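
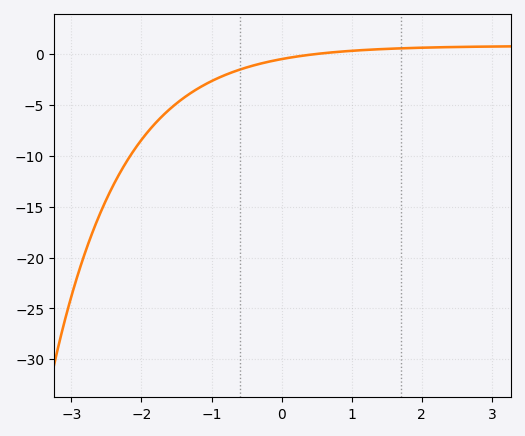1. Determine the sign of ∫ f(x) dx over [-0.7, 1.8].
negative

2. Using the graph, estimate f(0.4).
0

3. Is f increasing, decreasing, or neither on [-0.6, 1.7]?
increasing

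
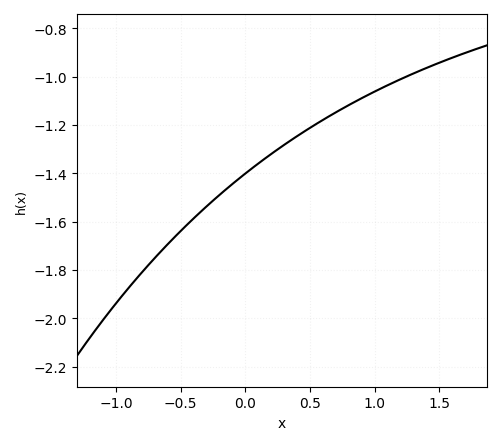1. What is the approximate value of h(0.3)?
-1.28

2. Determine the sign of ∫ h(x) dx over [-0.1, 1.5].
negative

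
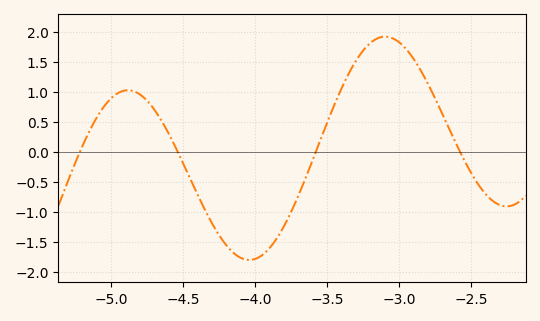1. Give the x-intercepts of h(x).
-5.22, -4.54, -3.58, -2.58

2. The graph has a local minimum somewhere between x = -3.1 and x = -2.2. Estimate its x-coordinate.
-2.26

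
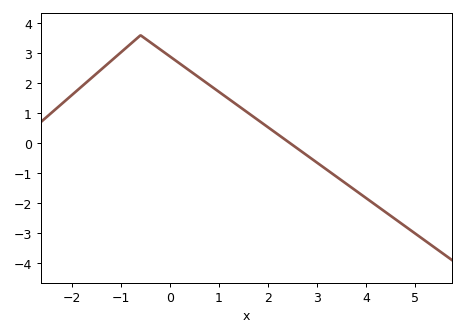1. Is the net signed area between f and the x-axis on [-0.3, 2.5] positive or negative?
positive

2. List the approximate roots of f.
2.45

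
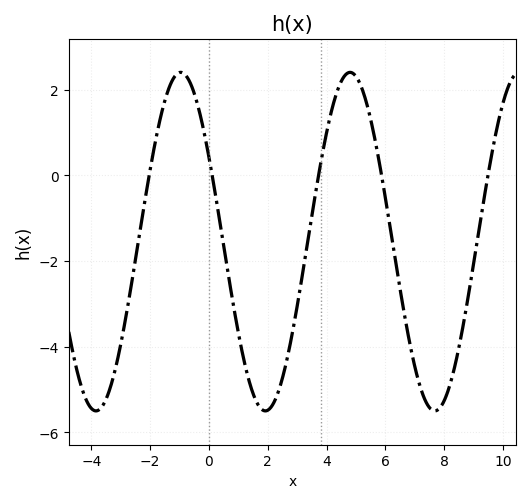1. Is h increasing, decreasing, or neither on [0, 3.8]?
neither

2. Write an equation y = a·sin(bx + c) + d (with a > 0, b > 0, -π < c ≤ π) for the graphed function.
y = 3.95sin(1.1x + 2.6) - 1.55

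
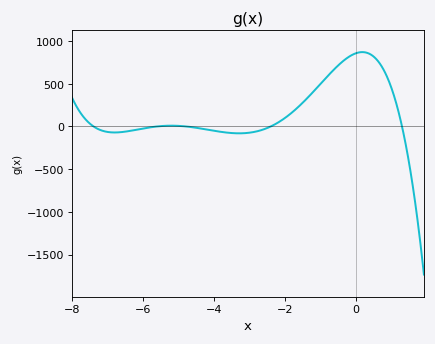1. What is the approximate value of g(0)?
850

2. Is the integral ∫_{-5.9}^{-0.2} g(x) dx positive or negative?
positive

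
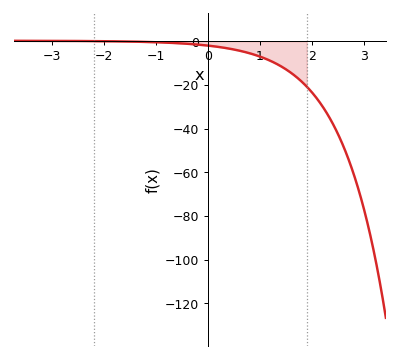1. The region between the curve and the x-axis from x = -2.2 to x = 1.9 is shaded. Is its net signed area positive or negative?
negative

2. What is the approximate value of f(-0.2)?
-2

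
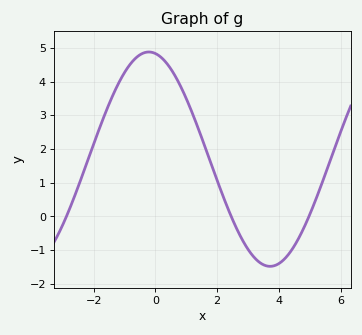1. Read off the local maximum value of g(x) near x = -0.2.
4.88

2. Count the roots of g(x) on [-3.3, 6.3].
3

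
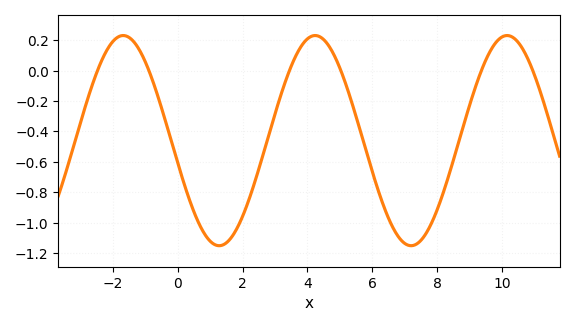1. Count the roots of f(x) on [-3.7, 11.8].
6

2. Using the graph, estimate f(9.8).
0.18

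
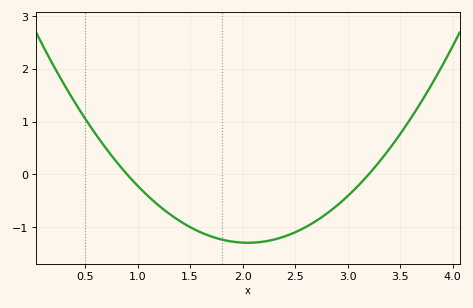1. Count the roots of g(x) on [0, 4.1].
2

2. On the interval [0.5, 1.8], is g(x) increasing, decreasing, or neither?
decreasing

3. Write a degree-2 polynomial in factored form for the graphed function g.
y = 0.98(x - 0.9)(x - 3.2)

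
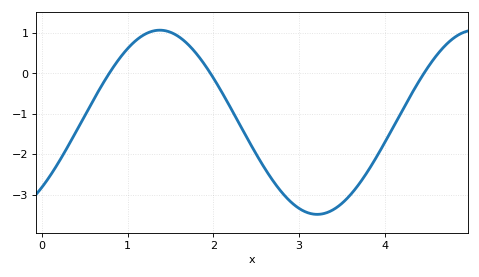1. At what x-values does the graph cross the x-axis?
0.8, 2, 4.5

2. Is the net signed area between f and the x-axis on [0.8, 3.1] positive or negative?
negative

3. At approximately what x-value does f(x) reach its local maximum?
1.4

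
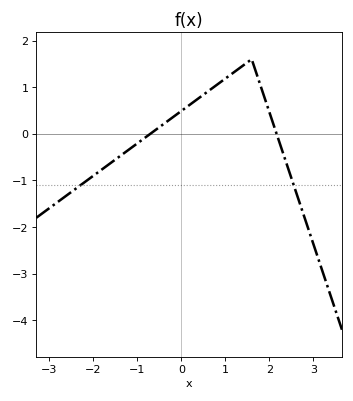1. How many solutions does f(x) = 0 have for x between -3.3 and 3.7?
2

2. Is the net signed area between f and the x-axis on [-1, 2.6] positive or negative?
positive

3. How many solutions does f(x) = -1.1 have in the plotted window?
2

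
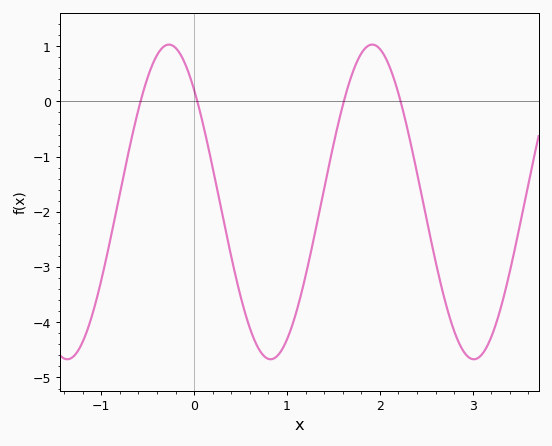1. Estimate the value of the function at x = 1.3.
-2.4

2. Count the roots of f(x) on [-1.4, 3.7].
4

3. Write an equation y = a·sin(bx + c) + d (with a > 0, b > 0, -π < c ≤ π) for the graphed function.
y = 2.85sin(2.9x + 2.3) - 1.82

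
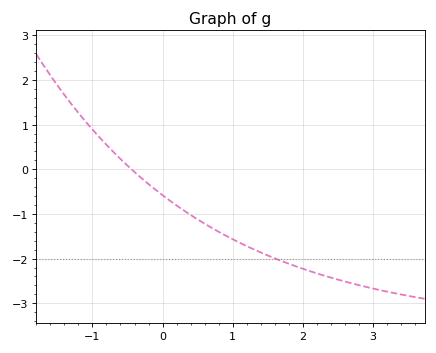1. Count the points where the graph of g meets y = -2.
1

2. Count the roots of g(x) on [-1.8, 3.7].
1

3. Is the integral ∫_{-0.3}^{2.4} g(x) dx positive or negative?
negative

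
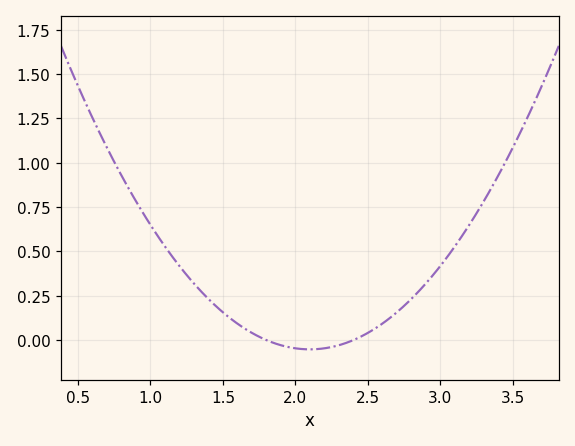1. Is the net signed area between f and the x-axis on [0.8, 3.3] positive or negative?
positive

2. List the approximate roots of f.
1.8, 2.4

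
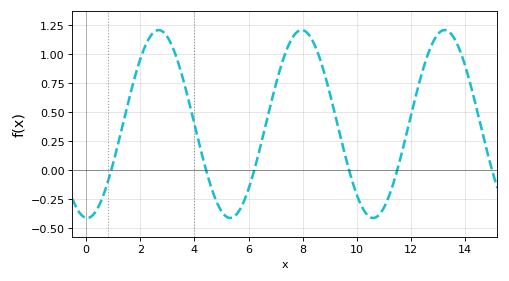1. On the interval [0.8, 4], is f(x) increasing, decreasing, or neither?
neither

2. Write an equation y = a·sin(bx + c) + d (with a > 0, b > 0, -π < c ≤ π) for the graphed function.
y = 0.81sin(1.19x - 1.62) + 0.4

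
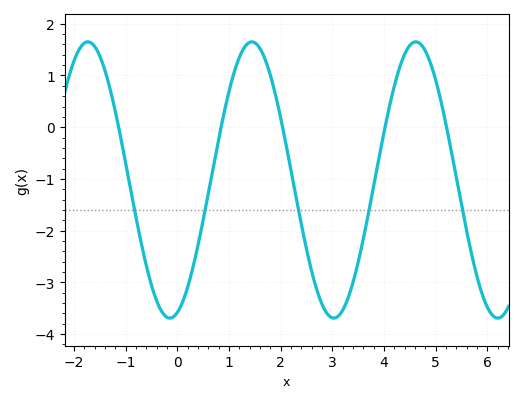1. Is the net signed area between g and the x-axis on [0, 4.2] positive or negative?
negative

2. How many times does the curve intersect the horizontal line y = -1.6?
5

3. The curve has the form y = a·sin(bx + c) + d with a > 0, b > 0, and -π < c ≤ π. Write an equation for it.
y = 2.67sin(2x - 1.3) - 1.02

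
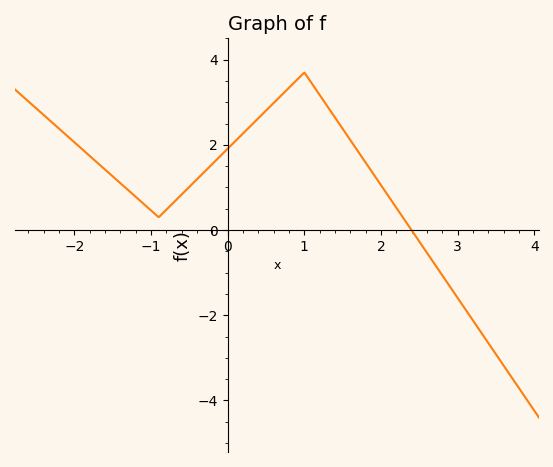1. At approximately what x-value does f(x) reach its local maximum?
1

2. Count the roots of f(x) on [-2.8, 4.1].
1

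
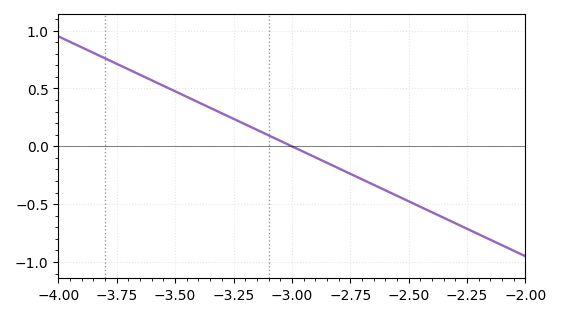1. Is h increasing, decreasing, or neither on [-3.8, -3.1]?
decreasing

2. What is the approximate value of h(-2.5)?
-0.475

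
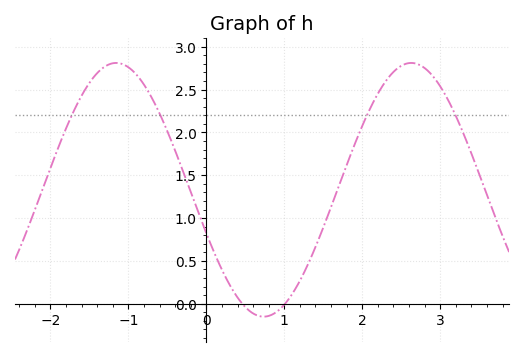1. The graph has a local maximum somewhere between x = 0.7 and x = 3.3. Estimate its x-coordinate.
2.6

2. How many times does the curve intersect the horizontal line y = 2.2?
4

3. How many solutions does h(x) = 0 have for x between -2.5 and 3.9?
2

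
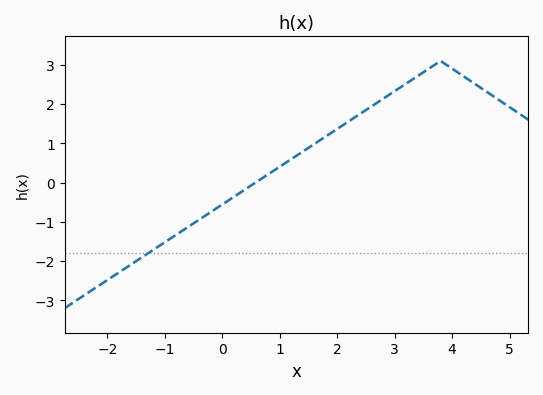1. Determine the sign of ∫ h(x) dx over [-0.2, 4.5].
positive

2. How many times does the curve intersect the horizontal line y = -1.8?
1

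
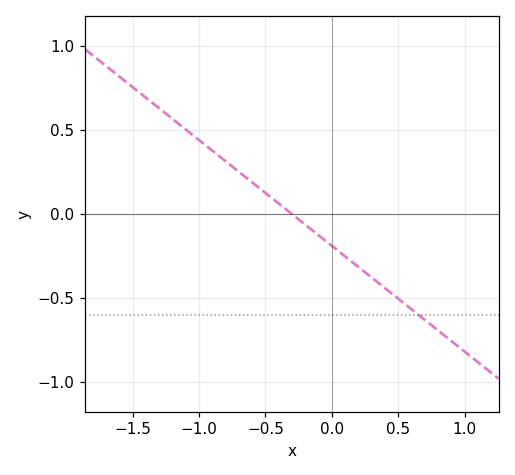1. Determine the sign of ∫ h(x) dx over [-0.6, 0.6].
negative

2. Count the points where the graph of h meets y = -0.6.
1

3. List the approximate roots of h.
-0.3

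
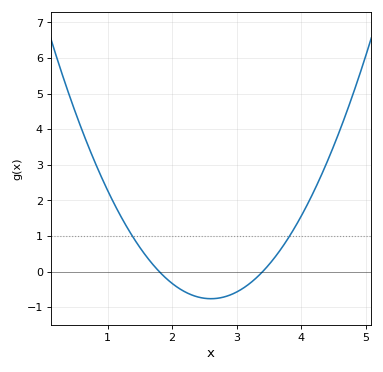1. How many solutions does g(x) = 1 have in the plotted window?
2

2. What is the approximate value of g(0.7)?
3.53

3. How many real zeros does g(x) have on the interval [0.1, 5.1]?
2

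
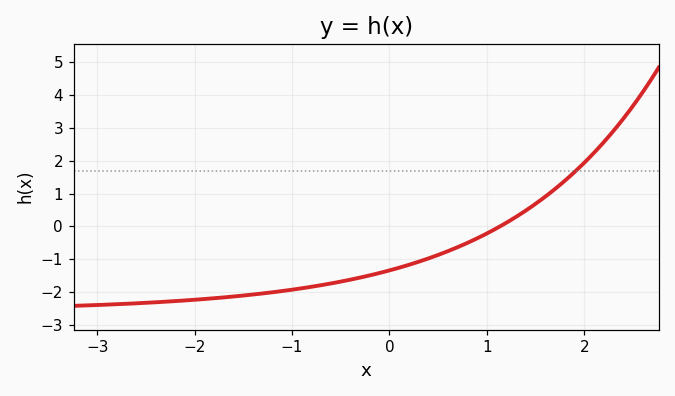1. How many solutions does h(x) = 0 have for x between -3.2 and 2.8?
1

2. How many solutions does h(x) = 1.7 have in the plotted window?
1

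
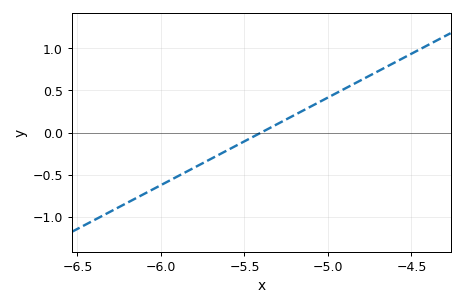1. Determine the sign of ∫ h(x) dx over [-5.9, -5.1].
negative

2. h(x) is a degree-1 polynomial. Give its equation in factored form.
y = 1.04(x + 5.4)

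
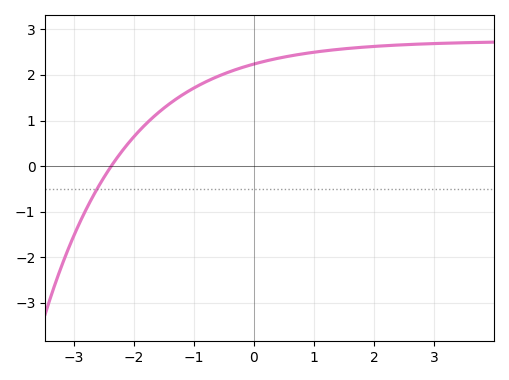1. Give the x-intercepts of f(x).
-2.4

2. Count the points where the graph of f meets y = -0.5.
1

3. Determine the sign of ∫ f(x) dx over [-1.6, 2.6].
positive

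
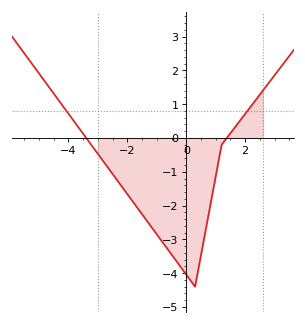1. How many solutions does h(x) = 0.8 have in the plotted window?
2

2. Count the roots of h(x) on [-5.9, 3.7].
2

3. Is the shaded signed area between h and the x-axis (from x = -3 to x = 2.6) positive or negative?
negative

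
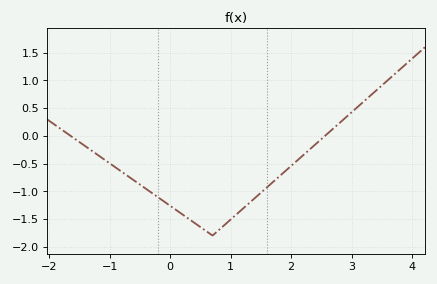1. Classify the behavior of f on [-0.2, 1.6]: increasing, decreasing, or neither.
neither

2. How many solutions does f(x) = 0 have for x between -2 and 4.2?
2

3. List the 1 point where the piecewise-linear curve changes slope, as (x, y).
(0.7, -1.8)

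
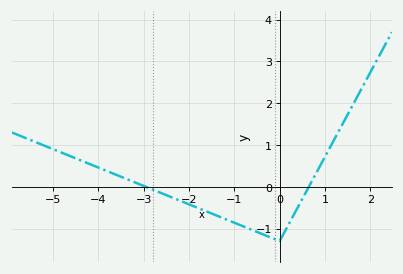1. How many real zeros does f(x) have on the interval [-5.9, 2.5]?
2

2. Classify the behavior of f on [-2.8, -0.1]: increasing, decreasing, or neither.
decreasing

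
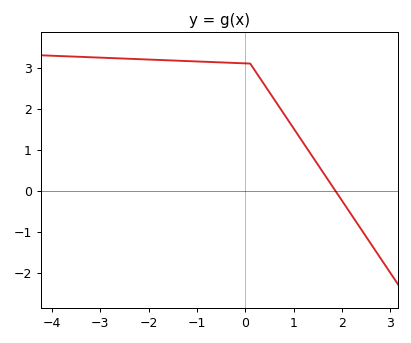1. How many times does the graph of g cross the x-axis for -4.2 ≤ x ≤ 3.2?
1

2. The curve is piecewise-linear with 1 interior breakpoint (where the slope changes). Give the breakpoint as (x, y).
(0.1, 3.1)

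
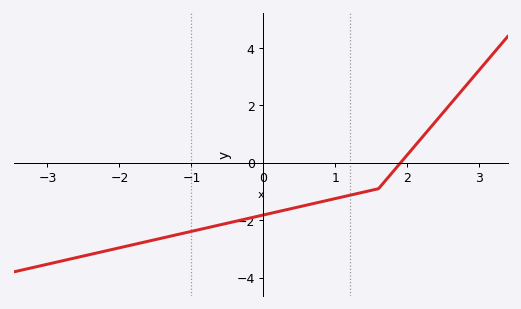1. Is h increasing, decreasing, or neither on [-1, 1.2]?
increasing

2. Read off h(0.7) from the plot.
-1.41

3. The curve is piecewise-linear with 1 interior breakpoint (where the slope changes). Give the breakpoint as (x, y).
(1.6, -0.9)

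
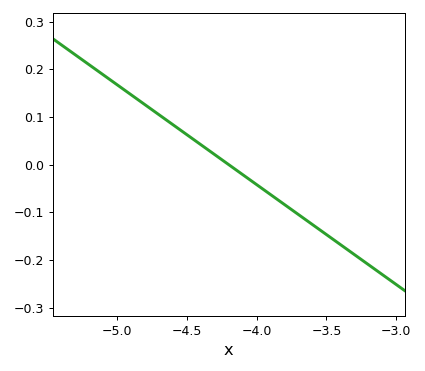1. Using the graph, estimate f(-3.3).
-0.189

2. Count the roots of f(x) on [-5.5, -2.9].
1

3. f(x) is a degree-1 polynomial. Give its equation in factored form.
y = -0.21(x + 4.2)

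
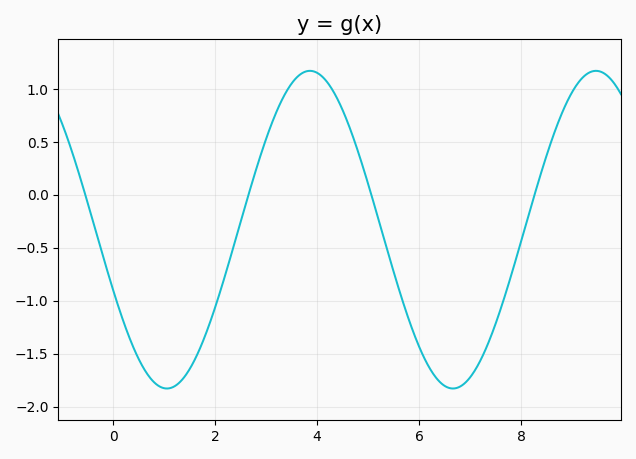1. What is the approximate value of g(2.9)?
0.4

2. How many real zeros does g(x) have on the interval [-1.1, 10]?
4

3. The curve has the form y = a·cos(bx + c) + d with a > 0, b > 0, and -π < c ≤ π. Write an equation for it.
y = 1.5cos(1.1x + 2) - 0.33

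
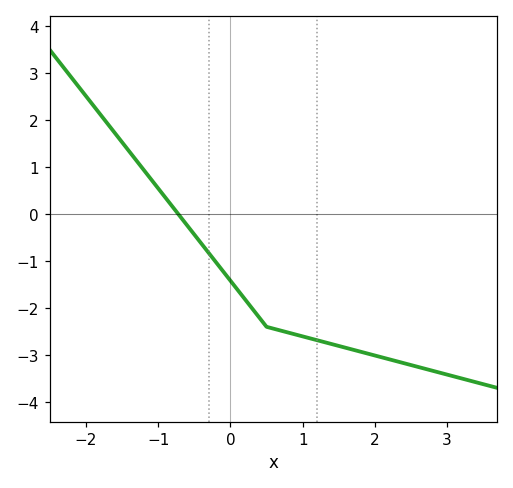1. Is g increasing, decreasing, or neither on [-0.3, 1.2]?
decreasing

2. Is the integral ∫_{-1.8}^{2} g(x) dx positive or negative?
negative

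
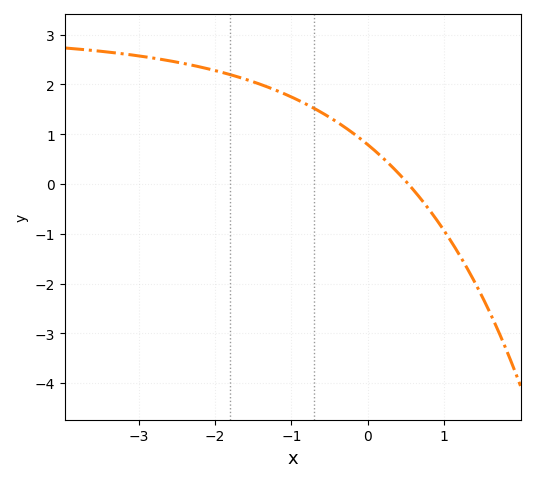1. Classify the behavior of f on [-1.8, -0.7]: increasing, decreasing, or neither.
decreasing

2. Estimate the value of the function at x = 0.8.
-0.5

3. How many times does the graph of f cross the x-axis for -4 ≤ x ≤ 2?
1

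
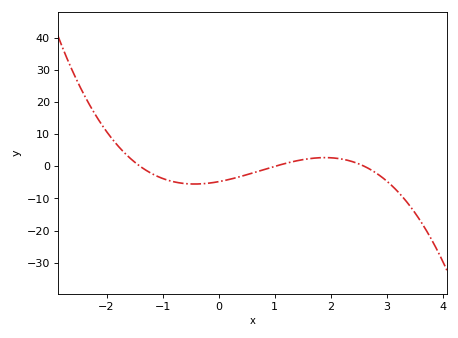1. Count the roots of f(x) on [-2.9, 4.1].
3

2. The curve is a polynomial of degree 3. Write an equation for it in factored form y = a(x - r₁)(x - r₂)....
y = -1.31(x + 1.4)(x - 1)(x - 2.6)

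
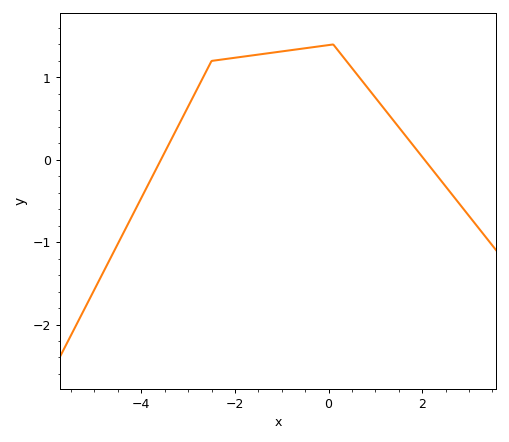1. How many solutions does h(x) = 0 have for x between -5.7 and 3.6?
2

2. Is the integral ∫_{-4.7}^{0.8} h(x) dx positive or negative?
positive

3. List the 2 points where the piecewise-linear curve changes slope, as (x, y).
(-2.5, 1.2); (0.1, 1.4)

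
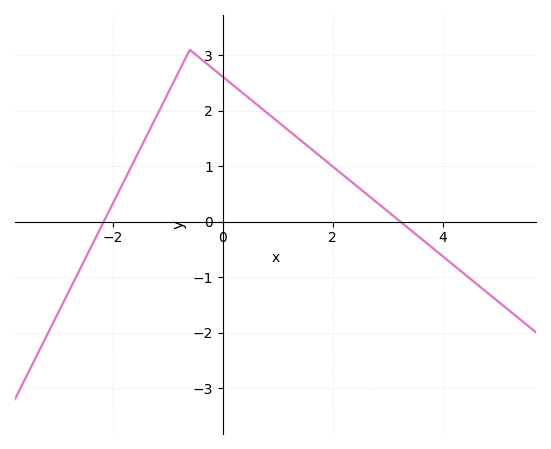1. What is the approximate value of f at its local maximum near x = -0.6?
3.1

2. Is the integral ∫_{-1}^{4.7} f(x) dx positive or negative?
positive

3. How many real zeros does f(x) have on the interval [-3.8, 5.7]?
2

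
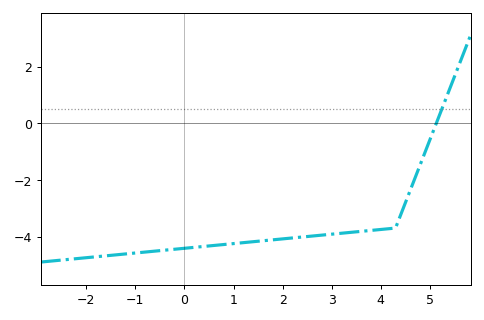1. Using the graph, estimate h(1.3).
-4.2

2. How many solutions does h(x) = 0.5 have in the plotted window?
1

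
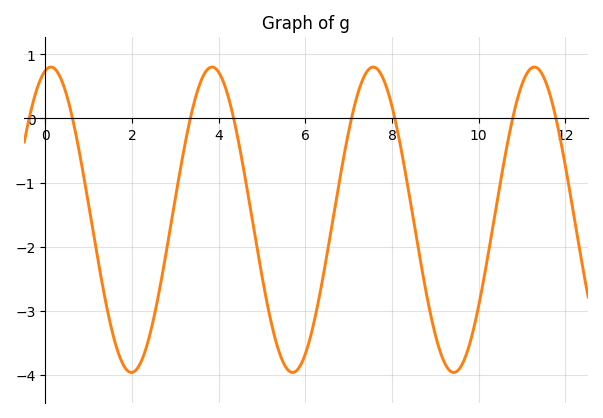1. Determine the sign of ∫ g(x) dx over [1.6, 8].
negative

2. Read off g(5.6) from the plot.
-3.9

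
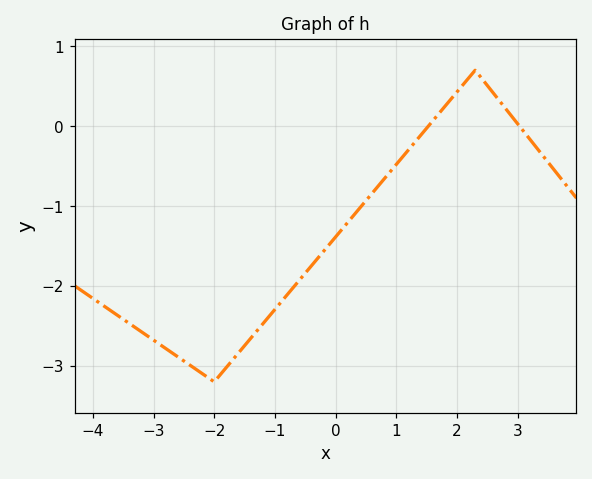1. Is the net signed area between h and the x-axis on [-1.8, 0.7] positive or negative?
negative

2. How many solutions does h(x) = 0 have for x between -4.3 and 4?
2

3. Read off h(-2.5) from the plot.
-2.9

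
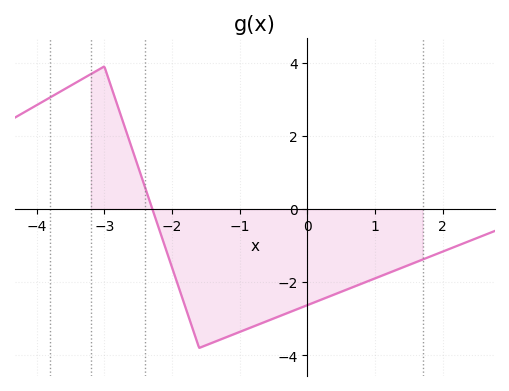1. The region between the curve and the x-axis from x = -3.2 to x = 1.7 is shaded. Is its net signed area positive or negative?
negative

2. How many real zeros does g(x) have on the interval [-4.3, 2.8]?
1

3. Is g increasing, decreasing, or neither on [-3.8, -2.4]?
neither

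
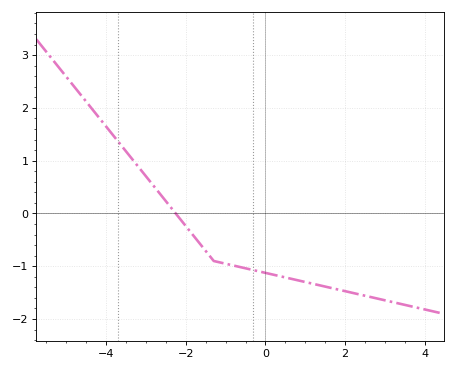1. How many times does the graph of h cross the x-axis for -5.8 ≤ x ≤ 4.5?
1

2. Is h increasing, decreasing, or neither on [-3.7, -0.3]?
decreasing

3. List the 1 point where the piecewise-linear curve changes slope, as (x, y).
(-1.3, -0.9)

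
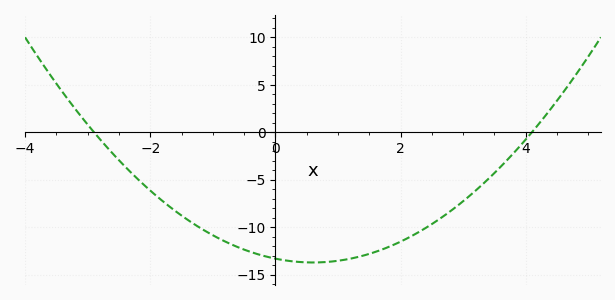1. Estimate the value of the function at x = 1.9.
-11.8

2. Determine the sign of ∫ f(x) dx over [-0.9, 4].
negative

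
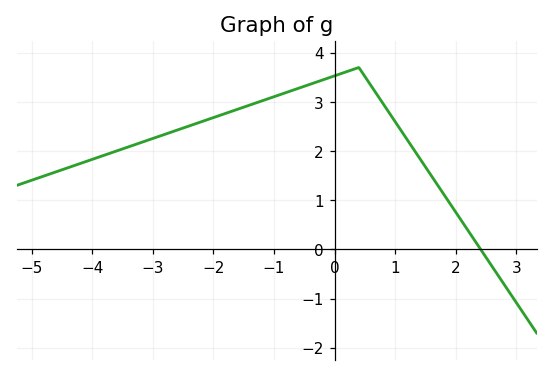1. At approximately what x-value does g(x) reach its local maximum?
0.4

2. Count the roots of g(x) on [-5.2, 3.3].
1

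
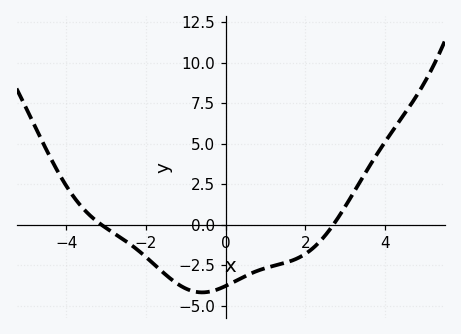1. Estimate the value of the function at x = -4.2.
3.2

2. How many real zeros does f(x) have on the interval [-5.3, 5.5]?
2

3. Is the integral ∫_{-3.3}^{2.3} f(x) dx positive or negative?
negative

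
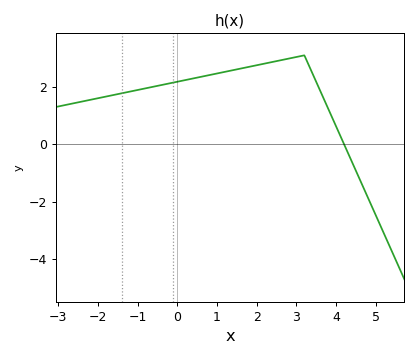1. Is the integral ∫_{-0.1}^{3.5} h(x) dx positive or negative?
positive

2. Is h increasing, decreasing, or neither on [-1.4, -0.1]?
increasing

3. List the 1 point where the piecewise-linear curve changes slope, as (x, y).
(3.2, 3.1)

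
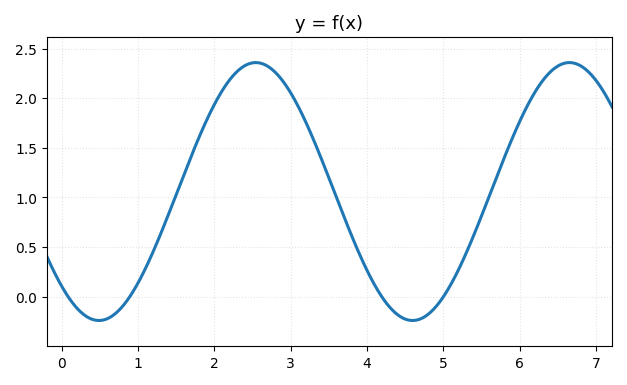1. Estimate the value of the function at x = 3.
2.05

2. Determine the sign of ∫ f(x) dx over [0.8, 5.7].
positive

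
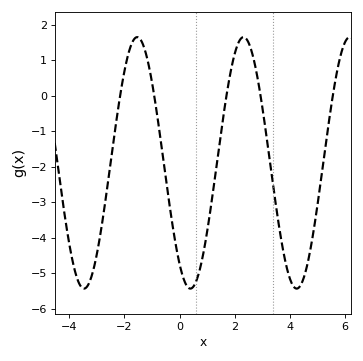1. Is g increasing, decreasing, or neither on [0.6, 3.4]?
neither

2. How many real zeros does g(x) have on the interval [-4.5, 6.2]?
5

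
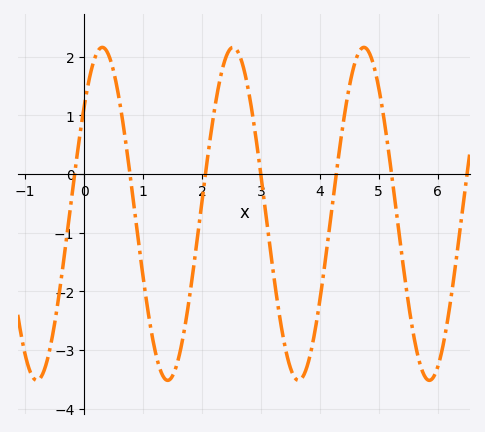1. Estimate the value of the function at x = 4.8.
2.1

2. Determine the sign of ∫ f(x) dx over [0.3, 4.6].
negative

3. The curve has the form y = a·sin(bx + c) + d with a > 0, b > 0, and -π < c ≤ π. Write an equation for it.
y = 2.84sin(2.8x + 0.7) - 0.68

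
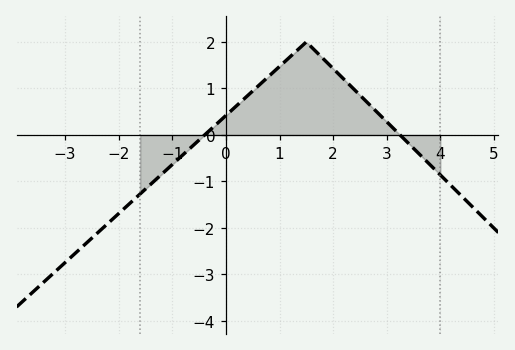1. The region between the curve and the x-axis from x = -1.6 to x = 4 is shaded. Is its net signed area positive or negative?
positive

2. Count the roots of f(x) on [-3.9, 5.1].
2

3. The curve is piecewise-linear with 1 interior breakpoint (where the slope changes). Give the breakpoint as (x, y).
(1.5, 2)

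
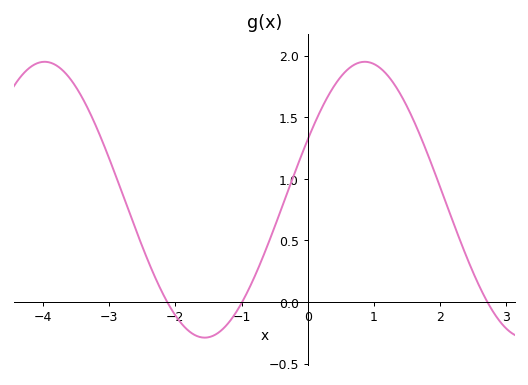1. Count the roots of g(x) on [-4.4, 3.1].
3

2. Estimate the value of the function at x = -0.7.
0.334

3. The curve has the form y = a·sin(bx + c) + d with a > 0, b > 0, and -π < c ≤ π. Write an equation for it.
y = 1.12sin(1.3x + 0.452) + 0.83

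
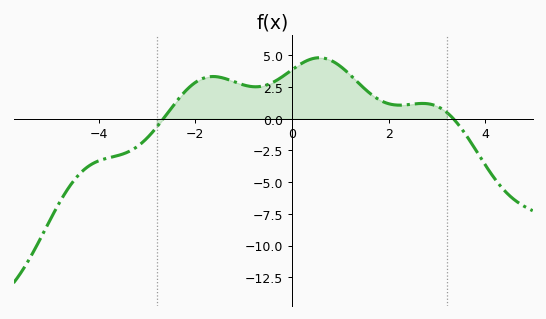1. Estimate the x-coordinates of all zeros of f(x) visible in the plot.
-2.66, 3.34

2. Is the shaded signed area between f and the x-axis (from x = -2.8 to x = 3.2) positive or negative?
positive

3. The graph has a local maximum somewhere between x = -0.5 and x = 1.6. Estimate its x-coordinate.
0.565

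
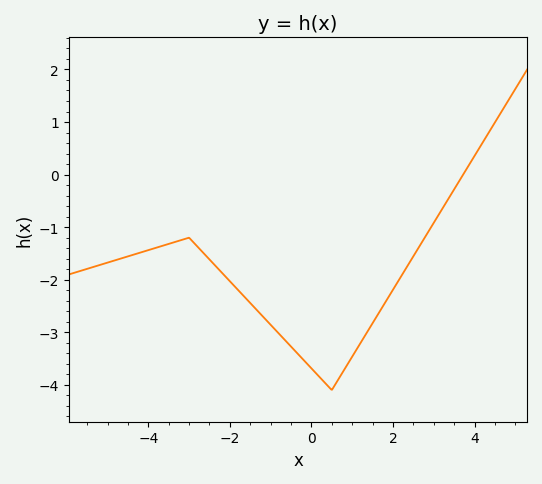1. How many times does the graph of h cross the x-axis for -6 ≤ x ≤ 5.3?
1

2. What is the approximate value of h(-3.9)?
-1.4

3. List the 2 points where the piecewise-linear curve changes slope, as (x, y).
(-3, -1.2); (0.5, -4.1)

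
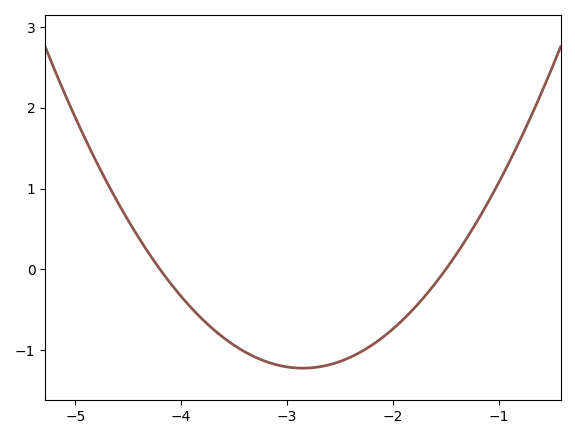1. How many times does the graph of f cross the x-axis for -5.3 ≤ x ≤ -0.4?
2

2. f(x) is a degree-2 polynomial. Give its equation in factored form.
y = 0.67(x + 4.2)(x + 1.5)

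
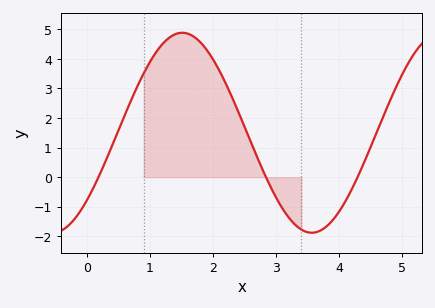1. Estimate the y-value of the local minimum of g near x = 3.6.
-1.9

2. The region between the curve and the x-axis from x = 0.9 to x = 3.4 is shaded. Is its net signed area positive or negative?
positive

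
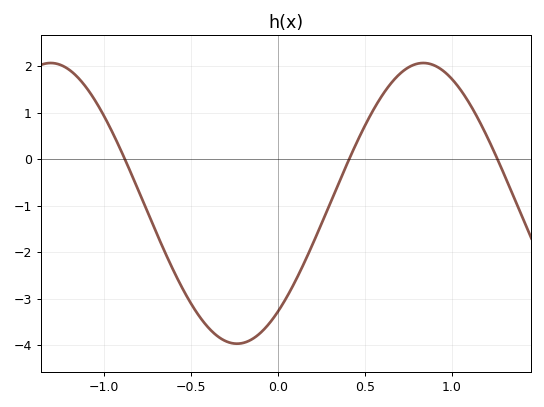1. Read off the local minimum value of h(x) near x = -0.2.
-4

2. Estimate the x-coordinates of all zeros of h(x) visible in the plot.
-0.9, 0.4, 1.25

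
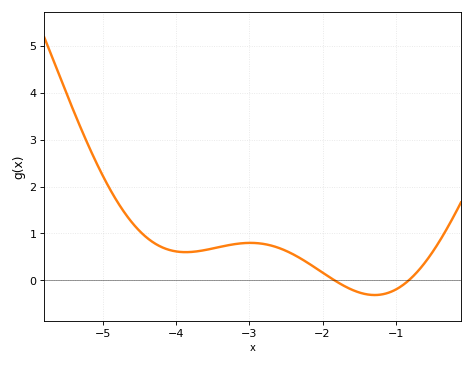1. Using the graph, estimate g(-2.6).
0.7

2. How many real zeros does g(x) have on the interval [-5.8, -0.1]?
2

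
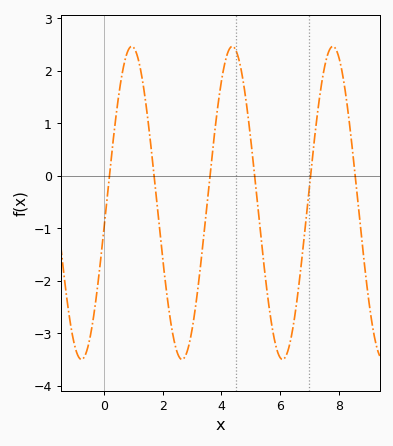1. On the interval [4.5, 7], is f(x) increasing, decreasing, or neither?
neither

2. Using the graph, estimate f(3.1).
-2.55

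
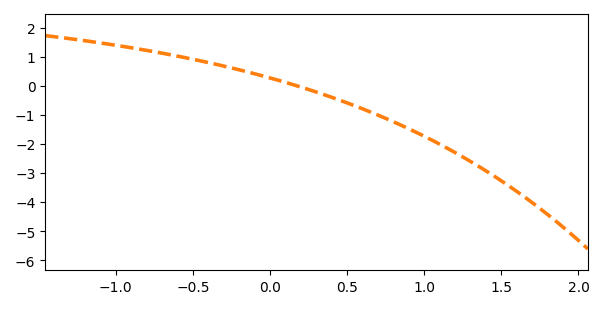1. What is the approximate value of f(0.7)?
-1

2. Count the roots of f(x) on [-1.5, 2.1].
1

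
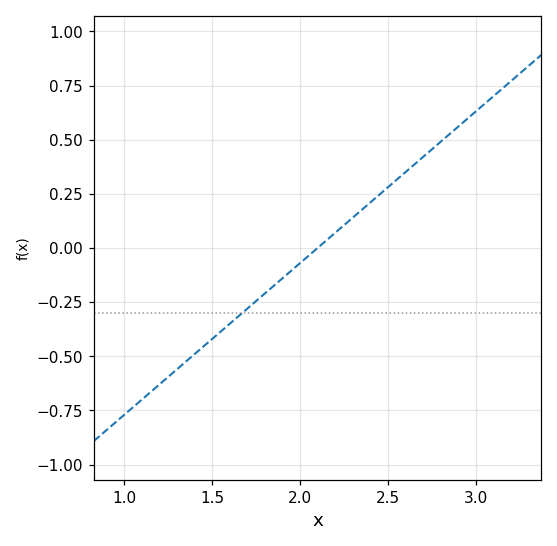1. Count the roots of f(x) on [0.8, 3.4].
1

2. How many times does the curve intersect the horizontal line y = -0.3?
1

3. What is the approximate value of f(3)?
0.65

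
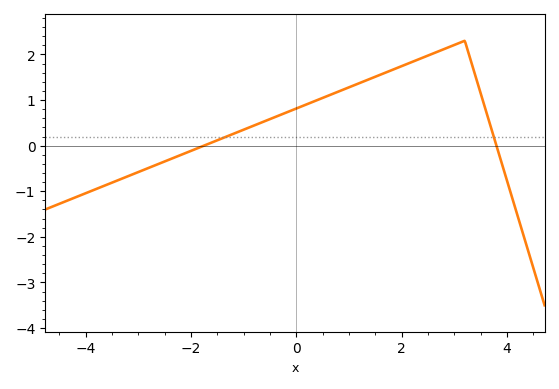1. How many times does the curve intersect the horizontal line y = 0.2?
2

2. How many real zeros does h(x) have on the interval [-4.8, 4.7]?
2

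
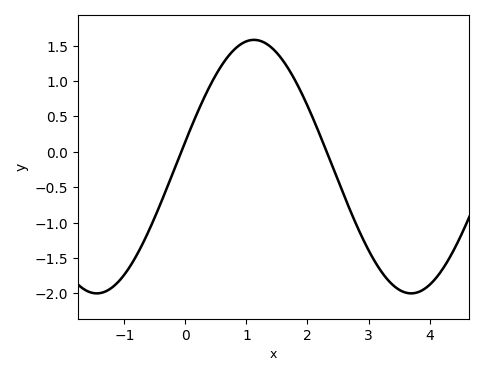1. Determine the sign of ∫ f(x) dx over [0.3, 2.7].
positive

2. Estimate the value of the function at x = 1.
1.55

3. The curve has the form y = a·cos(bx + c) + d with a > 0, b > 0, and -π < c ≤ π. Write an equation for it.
y = 1.79cos(1.2x - 1.4) - 0.21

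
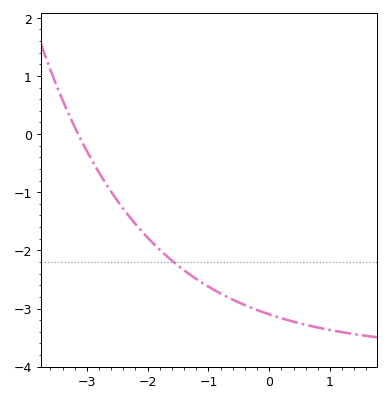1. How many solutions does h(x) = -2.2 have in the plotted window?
1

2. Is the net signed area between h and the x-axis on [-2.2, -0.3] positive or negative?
negative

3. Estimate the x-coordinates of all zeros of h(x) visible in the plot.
-3.1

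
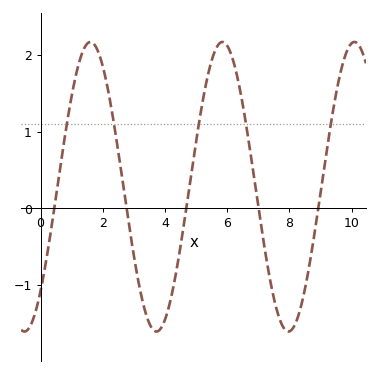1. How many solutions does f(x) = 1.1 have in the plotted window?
5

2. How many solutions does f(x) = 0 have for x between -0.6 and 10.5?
5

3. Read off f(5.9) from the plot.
2.16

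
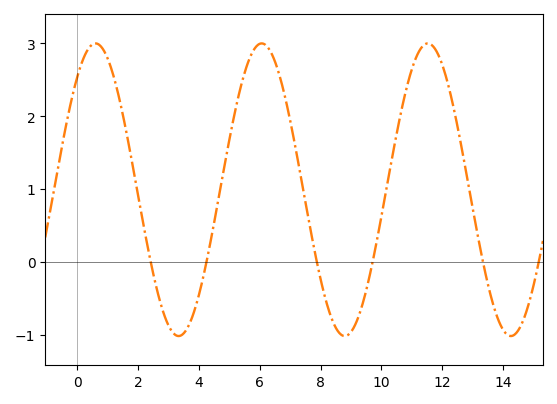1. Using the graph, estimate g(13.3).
0.1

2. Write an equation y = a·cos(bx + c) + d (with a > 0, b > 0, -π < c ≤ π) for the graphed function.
y = 2.01cos(1.1x - 0.69) + 0.99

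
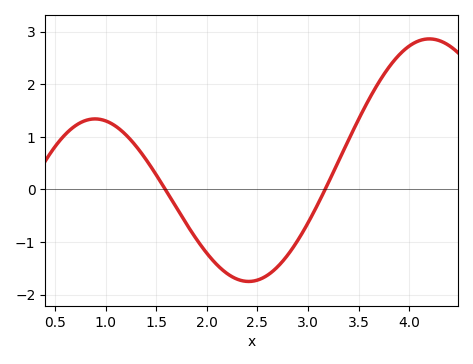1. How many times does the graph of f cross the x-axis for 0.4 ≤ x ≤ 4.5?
2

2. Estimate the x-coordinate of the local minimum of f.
2.4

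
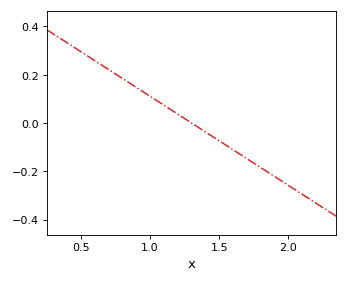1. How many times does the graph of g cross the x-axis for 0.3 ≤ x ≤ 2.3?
1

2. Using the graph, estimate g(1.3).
0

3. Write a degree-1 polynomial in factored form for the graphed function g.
y = -0.37(x - 1.3)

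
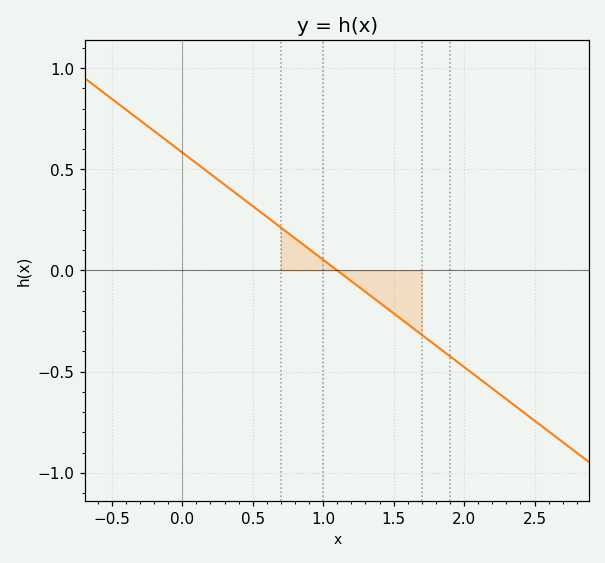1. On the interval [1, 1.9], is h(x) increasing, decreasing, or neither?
decreasing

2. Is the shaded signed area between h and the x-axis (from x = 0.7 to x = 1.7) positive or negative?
negative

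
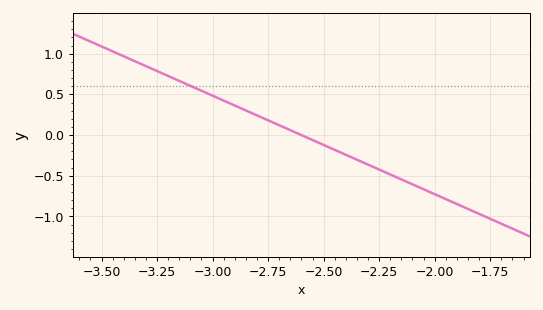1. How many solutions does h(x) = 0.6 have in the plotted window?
1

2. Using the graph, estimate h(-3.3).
0.85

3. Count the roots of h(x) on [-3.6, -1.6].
1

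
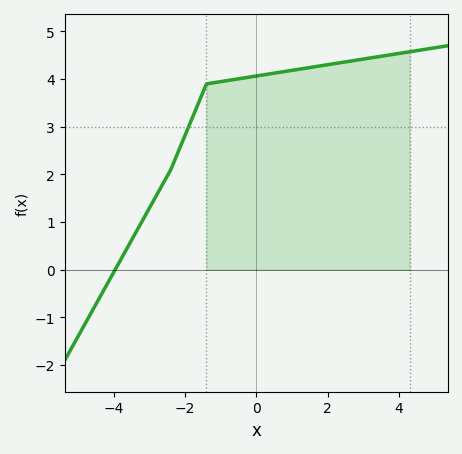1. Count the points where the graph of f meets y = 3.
1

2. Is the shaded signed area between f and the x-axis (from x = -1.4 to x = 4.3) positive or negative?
positive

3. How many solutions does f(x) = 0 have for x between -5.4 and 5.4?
1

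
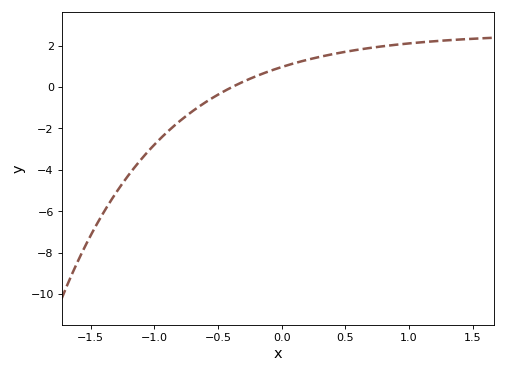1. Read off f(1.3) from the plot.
2.25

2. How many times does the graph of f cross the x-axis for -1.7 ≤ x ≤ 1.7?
1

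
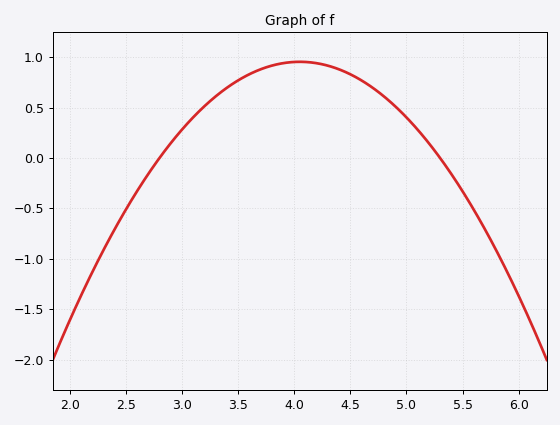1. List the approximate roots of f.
2.8, 5.3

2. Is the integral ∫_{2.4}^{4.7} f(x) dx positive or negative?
positive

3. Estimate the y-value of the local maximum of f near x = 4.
0.95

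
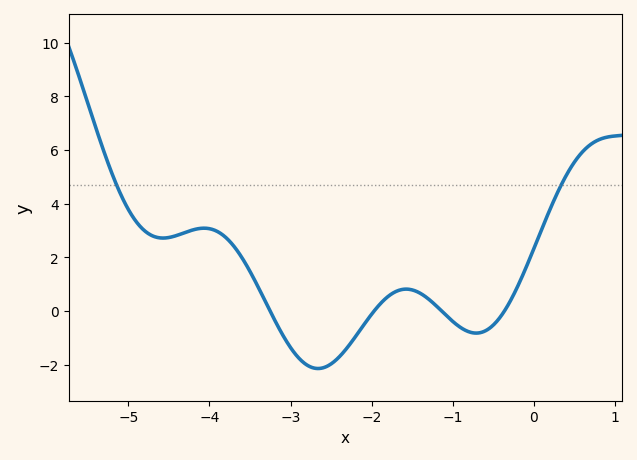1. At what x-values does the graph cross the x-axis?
-3.3, -2, -1.1, -0.4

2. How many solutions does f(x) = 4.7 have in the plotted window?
2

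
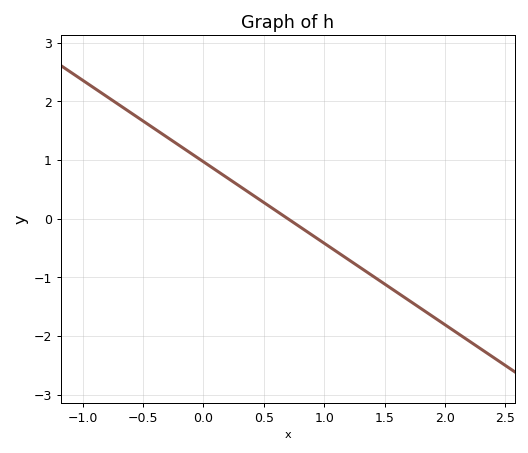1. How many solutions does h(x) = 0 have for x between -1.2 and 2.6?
1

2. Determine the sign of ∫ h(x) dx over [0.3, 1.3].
negative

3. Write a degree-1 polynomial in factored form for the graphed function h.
y = -1.39(x - 0.7)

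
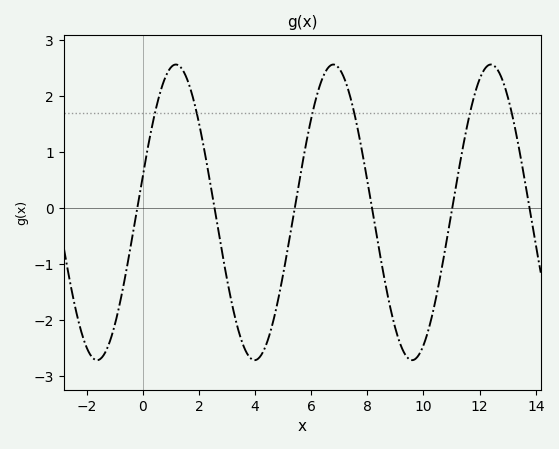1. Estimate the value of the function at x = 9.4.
-2.66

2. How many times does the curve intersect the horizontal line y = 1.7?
6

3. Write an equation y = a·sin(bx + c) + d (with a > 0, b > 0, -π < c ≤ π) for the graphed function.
y = 2.64sin(1.12x + 0.25) - 0.08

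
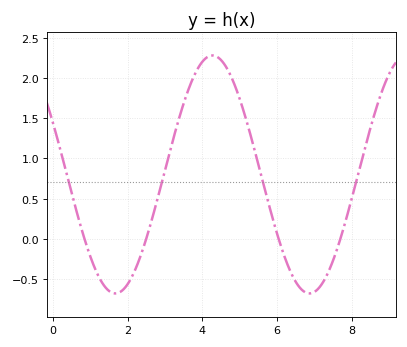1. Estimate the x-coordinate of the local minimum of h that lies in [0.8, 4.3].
1.6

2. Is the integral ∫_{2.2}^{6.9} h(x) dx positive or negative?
positive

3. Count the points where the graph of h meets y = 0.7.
4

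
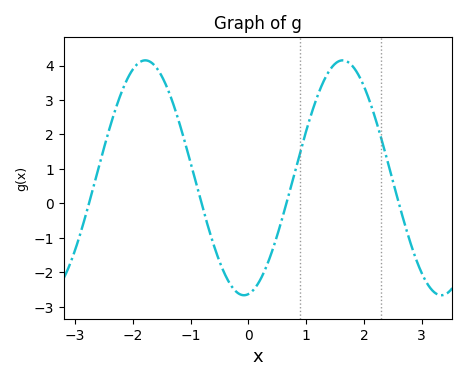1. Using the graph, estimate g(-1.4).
3.3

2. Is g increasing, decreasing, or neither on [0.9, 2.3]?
neither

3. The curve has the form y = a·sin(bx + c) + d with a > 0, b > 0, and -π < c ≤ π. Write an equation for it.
y = 3.41sin(1.8x - 1.4) + 0.74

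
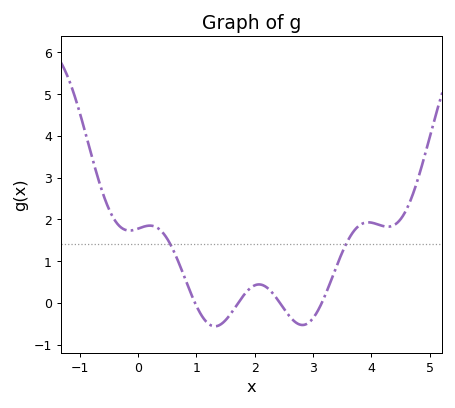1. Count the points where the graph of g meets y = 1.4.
2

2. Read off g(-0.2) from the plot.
1.74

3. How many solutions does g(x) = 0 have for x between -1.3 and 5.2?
4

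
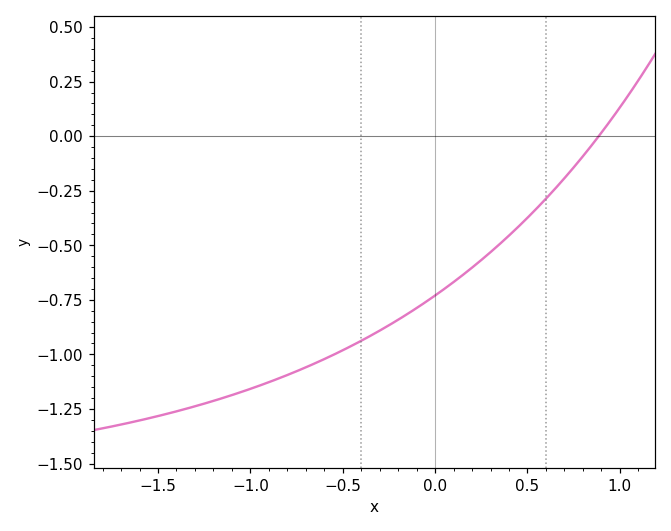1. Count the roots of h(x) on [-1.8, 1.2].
1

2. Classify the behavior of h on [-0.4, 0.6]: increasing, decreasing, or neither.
increasing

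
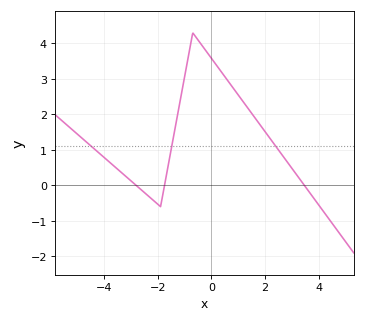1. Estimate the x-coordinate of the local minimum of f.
-2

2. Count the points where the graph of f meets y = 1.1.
3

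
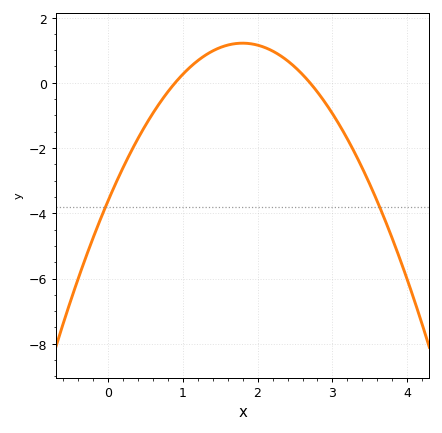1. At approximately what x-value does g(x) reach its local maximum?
1.8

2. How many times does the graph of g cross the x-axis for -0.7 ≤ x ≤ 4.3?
2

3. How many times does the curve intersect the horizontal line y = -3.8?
2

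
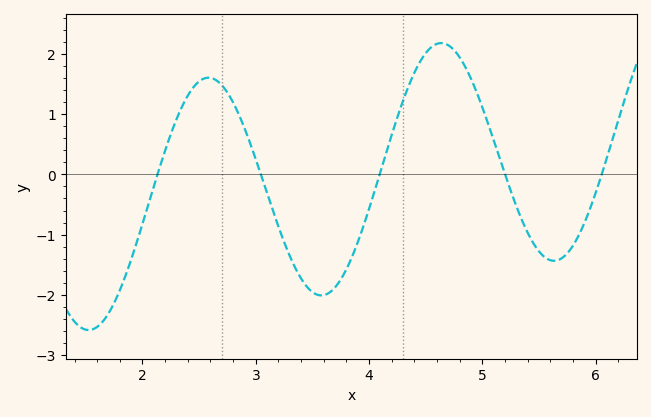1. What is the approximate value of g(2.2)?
0.398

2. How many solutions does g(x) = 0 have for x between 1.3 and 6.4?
5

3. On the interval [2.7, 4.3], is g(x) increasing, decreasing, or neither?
neither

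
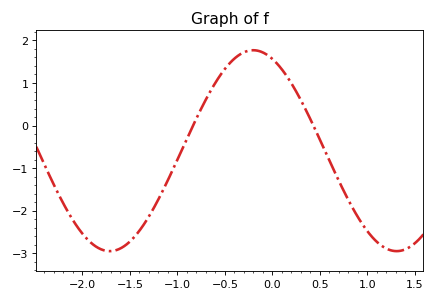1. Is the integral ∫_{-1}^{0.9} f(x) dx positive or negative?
positive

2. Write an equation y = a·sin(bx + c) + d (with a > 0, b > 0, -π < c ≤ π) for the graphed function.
y = 2.36sin(2.1x + 2) - 0.59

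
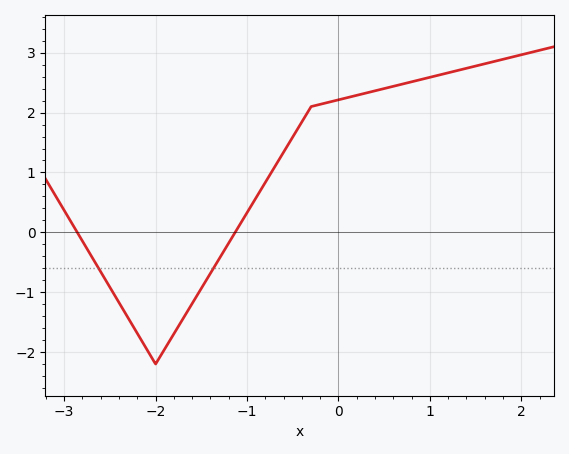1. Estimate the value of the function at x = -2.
-2.2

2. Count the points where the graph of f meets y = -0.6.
2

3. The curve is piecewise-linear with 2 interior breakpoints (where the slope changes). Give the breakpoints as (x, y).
(-2, -2.2); (-0.3, 2.1)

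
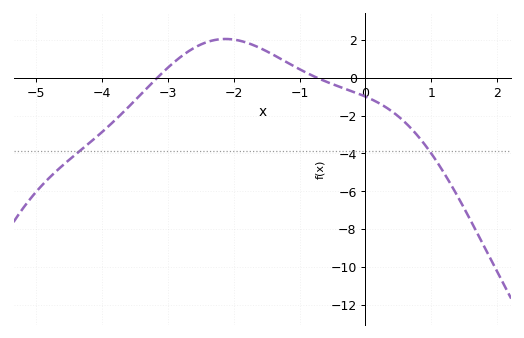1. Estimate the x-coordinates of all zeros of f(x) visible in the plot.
-3.16, -0.737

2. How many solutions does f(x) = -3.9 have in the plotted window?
2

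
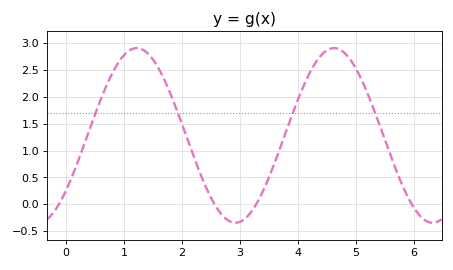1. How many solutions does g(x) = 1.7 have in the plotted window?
4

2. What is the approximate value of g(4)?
1.95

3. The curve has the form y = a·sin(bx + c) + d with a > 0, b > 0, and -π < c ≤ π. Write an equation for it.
y = 1.62sin(1.9x - 0.69) + 1.28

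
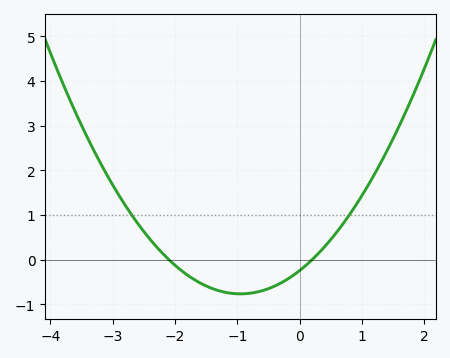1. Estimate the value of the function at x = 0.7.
0.812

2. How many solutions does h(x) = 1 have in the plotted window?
2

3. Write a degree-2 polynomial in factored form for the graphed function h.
y = 0.58(x + 2.1)(x - 0.2)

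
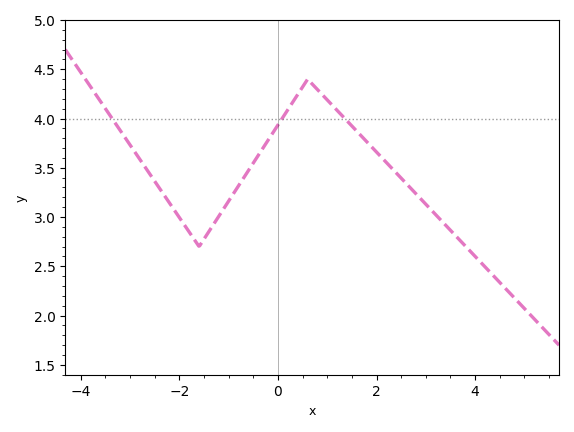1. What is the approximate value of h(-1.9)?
2.9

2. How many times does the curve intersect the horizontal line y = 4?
3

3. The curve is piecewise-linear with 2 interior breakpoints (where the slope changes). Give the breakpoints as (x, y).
(-1.6, 2.7); (0.6, 4.4)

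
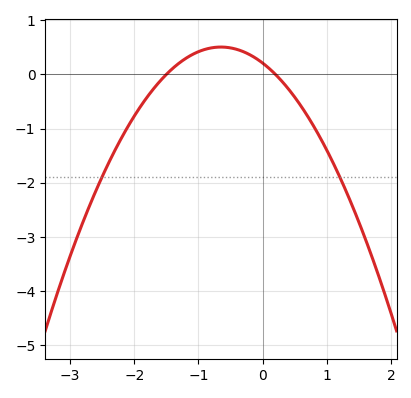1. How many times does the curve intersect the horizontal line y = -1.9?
2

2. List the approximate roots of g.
-1.5, 0.2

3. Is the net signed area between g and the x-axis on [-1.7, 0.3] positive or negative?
positive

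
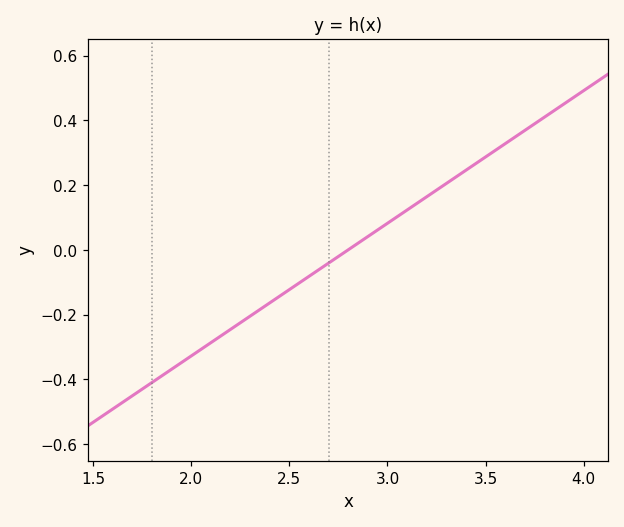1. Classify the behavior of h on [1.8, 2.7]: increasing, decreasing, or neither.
increasing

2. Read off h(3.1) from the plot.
0.123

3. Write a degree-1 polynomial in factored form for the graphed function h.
y = 0.41(x - 2.8)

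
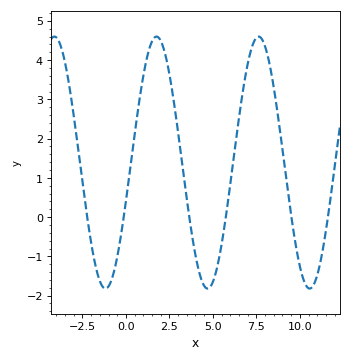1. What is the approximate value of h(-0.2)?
-0.2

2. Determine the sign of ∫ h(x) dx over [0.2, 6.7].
positive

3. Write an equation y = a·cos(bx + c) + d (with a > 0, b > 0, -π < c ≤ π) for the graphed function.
y = 3.21cos(1.1x - 1.9) + 1.39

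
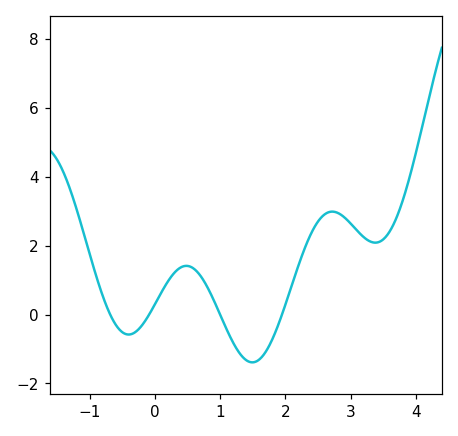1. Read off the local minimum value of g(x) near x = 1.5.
-1.4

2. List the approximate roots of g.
-0.7, -0.1, 1, 1.9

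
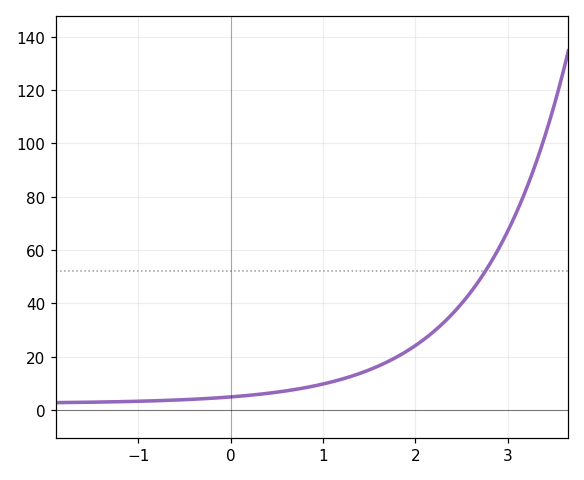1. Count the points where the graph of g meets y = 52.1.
1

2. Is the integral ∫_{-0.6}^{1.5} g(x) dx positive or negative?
positive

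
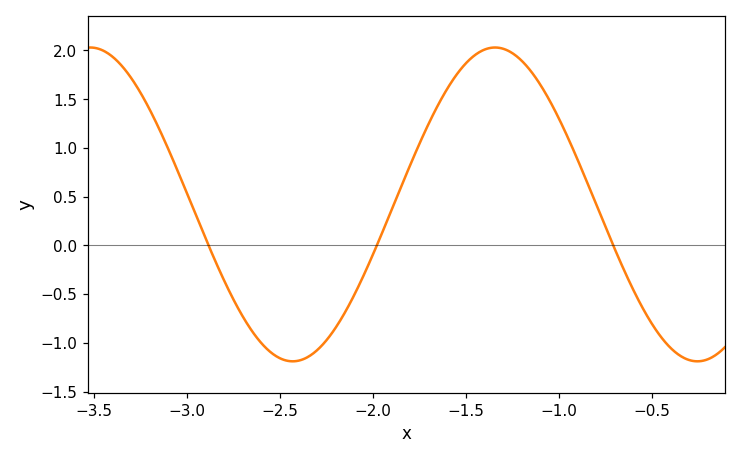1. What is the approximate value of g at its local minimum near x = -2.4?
-1.2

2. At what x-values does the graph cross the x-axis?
-2.9, -2, -0.7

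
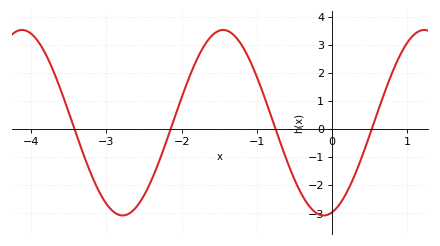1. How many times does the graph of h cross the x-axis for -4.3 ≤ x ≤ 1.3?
4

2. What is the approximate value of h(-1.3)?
3.33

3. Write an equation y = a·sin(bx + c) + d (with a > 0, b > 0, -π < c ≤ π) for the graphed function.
y = 3.31sin(2.35x - 1.31) + 0.22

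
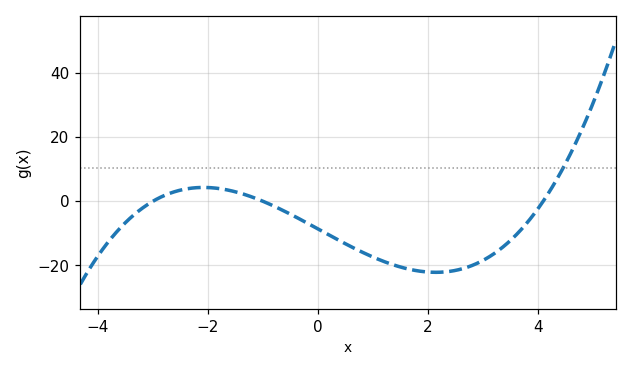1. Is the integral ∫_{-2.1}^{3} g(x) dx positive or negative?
negative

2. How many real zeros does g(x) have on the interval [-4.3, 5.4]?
3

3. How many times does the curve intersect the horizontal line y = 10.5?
1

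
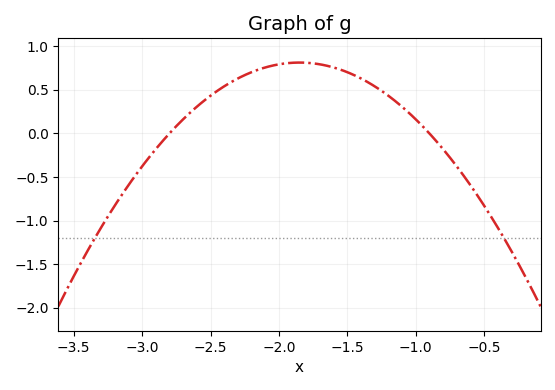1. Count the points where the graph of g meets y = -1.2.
2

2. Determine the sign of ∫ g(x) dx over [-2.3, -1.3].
positive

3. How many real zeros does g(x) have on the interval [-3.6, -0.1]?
2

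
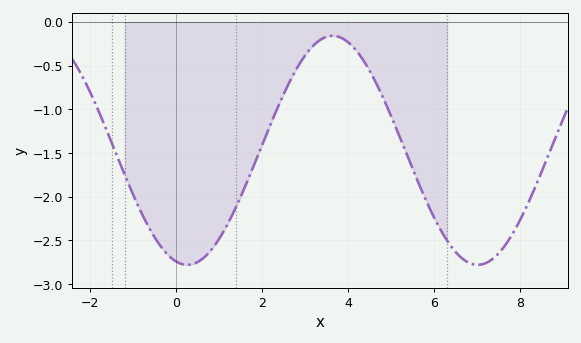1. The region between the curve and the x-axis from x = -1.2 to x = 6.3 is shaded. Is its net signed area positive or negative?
negative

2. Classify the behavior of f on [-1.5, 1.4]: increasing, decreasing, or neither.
neither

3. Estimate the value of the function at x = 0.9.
-2.55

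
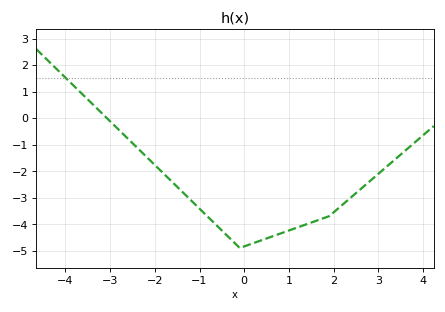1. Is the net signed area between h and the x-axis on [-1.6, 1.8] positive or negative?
negative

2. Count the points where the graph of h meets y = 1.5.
1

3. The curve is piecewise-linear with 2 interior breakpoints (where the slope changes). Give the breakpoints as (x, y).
(-0.1, -4.9); (1.9, -3.7)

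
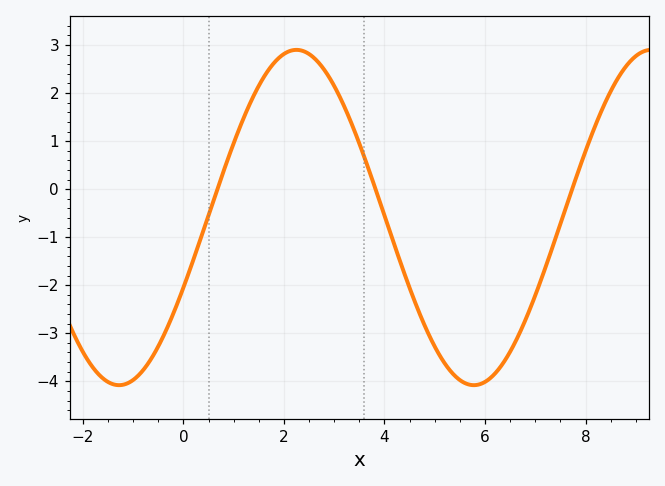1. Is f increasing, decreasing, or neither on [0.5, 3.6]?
neither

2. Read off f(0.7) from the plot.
0.1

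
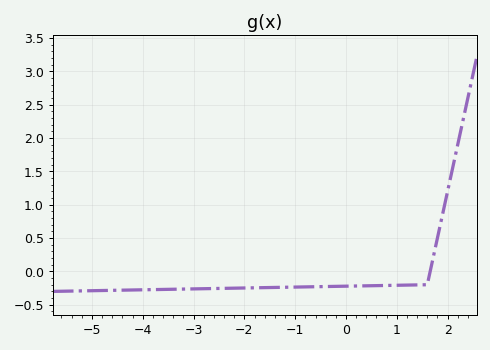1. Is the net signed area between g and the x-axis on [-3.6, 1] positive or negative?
negative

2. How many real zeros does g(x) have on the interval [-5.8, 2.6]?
1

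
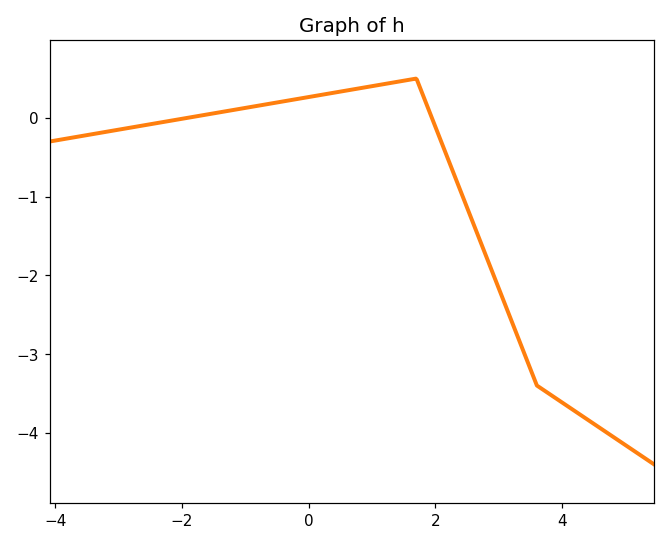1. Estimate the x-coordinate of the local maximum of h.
1.7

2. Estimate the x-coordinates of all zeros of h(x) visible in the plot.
-1.92, 1.94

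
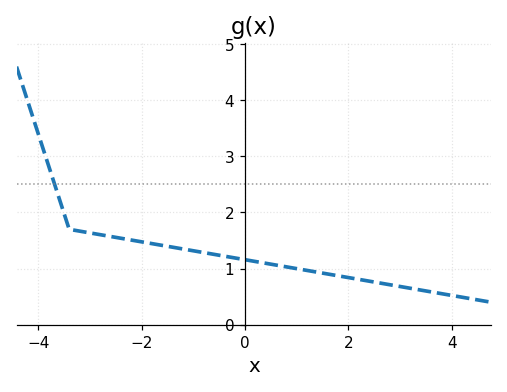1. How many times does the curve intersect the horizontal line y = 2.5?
1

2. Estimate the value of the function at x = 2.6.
0.7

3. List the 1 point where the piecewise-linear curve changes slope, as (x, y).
(-3.4, 1.7)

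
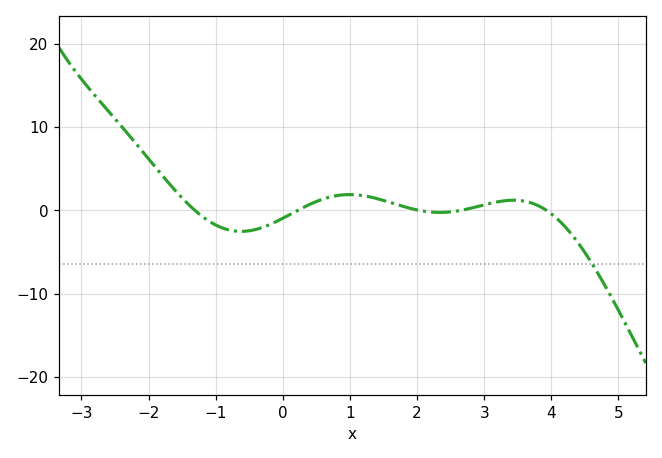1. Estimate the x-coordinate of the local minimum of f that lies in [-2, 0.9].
-0.6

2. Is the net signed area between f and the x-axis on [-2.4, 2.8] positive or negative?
positive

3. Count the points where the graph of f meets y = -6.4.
1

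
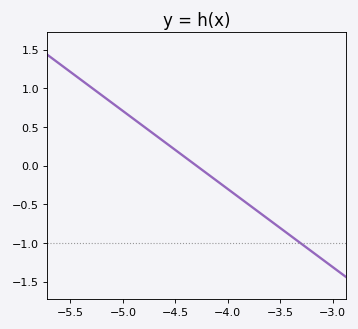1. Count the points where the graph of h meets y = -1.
1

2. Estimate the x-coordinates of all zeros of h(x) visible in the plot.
-4.3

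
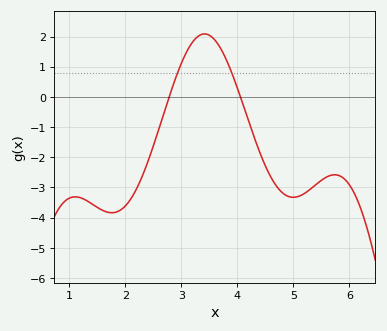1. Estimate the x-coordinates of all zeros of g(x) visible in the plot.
2.8, 4.1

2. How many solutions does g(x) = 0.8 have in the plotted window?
2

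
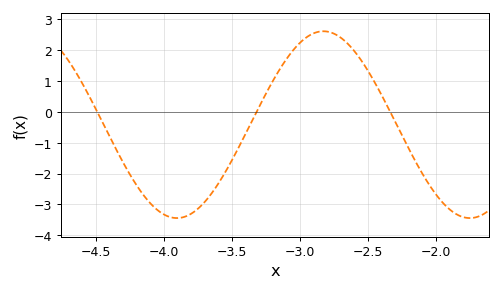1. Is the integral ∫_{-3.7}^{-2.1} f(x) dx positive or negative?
positive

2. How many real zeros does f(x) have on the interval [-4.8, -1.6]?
3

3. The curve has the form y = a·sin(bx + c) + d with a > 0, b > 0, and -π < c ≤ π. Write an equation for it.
y = 3.02sin(2.91x - 2.77) - 0.42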